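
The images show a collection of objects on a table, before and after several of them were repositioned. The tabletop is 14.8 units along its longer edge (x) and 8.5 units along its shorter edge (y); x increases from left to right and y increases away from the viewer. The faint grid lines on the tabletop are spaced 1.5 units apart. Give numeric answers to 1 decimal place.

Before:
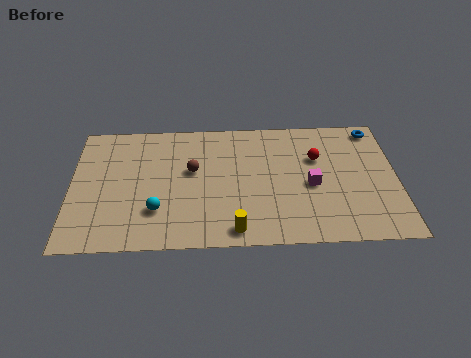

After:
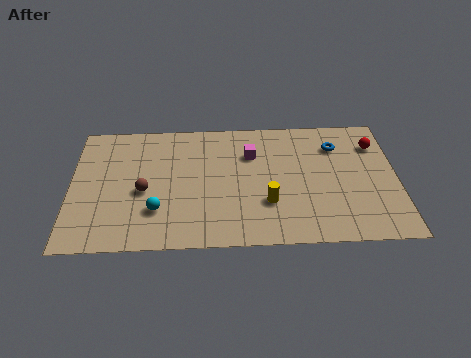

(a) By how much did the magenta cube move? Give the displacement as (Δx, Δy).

(-2.7, 2.2)

From the two frames, the magenta cube sits at roughly (10.9, 3.8) before and (8.2, 6.0) after.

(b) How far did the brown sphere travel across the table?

2.6

From (5.5, 5.0) to (3.3, 3.7), the brown sphere covered √(2.2² + 1.3²) ≈ 2.6 units.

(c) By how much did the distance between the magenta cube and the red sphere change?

+3.9

Before: roughly 1.8 units apart; after: 5.7. That's 3.9 units further apart.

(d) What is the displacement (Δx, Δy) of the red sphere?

(2.7, 0.8)

From the two frames, the red sphere sits at roughly (11.2, 5.6) before and (13.9, 6.4) after.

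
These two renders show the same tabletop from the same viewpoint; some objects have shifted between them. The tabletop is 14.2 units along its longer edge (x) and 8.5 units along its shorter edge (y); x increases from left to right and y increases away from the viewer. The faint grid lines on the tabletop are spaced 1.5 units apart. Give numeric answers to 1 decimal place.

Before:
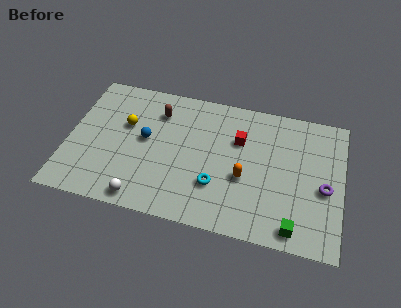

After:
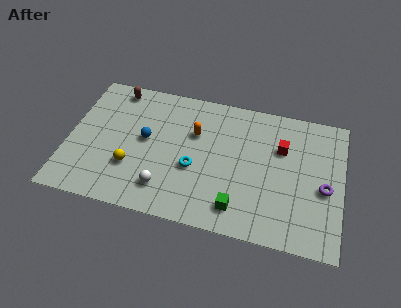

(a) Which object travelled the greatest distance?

the orange capsule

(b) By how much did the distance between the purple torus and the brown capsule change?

+2.5

Before: roughly 9.2 units apart; after: 11.7. That's 2.5 units further apart.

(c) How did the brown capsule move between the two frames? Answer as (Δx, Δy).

(-2.3, 1.0)

The brown capsule started near (4.5, 6.5) and ended near (2.2, 7.5).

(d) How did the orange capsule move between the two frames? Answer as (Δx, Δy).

(-2.7, 2.2)

From the two frames, the orange capsule sits at roughly (9.2, 3.4) before and (6.5, 5.6) after.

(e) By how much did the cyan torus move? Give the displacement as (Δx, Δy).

(-1.2, 0.8)

The cyan torus was at about (7.8, 2.6) and moved to about (6.6, 3.4).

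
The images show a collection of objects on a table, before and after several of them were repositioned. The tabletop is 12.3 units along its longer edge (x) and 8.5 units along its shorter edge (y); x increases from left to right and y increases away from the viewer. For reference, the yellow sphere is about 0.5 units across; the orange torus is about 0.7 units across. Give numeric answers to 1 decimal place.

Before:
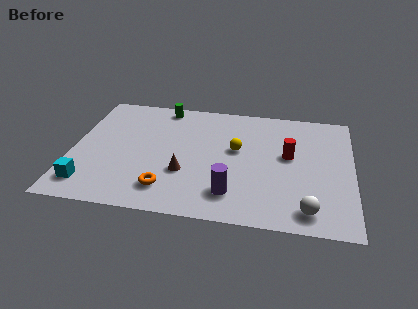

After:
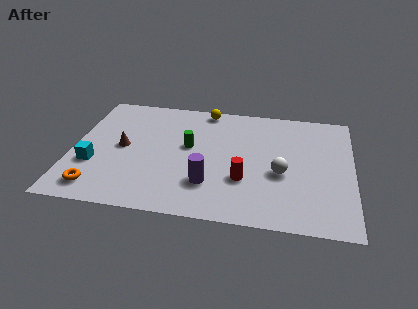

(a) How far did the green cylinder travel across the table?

3.1

The green cylinder moved from about (3.8, 7.6) to (5.1, 4.8), a distance of √(1.3² + 2.8²) ≈ 3.1.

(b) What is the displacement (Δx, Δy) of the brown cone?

(-2.8, 1.4)

The brown cone was at about (5.0, 2.9) and moved to about (2.2, 4.3).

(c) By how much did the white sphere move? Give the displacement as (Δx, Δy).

(-1.2, 2.3)

The white sphere started near (10.4, 1.2) and ended near (9.2, 3.5).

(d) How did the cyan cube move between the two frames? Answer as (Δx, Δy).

(0.1, 1.4)

From the two frames, the cyan cube sits at roughly (0.9, 1.5) before and (1.0, 2.9) after.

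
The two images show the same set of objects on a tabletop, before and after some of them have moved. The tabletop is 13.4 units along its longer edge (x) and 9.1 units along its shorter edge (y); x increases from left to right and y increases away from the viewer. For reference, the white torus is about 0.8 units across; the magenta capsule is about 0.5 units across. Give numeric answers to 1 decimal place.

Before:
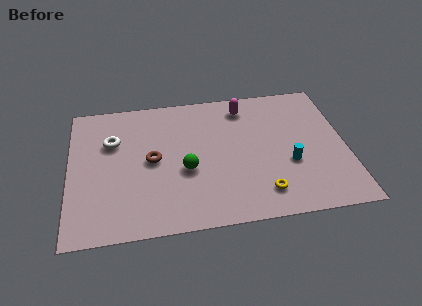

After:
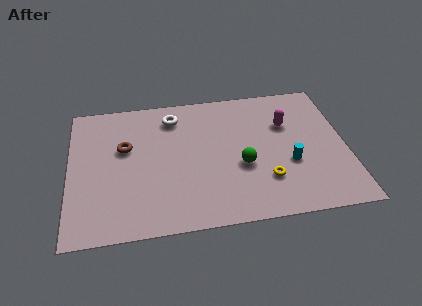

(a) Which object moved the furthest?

the white torus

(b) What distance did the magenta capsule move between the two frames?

2.5

The magenta capsule moved from about (8.6, 7.6) to (10.6, 6.1), a distance of √(2.0² + 1.5²) ≈ 2.5.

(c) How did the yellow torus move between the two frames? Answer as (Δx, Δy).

(0.2, 0.8)

The yellow torus was at about (9.2, 1.7) and moved to about (9.4, 2.5).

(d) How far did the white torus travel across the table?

3.3

From (2.1, 6.1) to (5.1, 7.4), the white torus covered √(3.0² + 1.3²) ≈ 3.3 units.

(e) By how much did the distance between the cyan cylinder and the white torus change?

-2.1

They were about 8.9 units apart before and 6.8 after — 2.1 units closer together.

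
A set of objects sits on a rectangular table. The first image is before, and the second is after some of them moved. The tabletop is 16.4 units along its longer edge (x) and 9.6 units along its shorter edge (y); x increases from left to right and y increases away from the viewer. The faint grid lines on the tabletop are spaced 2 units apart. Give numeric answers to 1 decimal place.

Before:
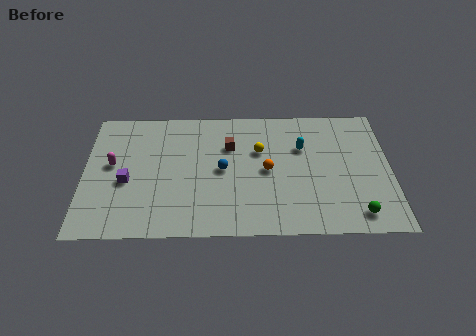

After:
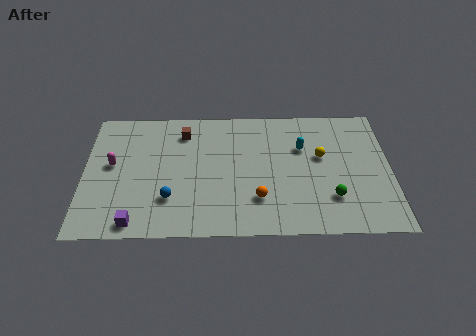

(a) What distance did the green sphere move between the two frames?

1.8

The green sphere moved from about (14.5, 1.4) to (13.2, 2.6), a distance of √(1.3² + 1.2²) ≈ 1.8.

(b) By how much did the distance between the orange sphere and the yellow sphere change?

+3.0

The distance was about 1.6 in the first image and 4.6 in the second, so they moved 3.0 units further apart.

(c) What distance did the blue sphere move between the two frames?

3.5

The blue sphere was near (7.4, 4.8) before and (4.6, 2.7) after, so it travelled √(2.8² + 2.1²) ≈ 3.5 units.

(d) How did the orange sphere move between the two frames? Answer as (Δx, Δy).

(-0.5, -2.1)

The orange sphere was at about (9.8, 4.7) and moved to about (9.3, 2.6).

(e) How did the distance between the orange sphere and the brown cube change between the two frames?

+3.7

The distance was about 2.8 in the first image and 6.5 in the second, so they moved 3.7 units further apart.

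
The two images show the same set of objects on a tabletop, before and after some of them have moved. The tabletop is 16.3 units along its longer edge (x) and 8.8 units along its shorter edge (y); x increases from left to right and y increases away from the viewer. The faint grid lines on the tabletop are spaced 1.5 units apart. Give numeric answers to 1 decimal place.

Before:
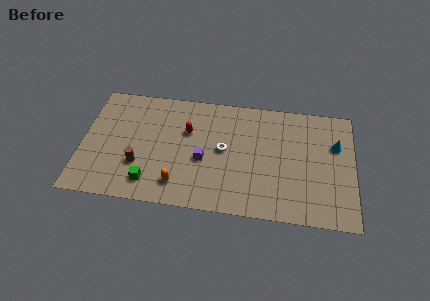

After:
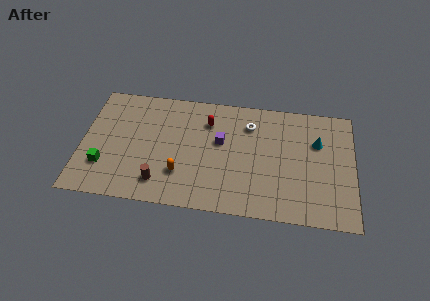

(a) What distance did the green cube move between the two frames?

2.9

The green cube moved from about (4.2, 1.6) to (1.4, 2.5), a distance of √(2.8² + 0.9²) ≈ 2.9.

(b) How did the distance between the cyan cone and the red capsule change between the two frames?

-2.3

They were about 8.9 units apart before and 6.6 after — 2.3 units closer together.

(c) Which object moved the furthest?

the green cube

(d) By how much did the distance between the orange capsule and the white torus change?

+1.9

Before: roughly 3.9 units apart; after: 5.8. That's 1.9 units further apart.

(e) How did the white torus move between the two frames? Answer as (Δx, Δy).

(1.5, 2.1)

The white torus was at about (8.5, 4.6) and moved to about (10.0, 6.7).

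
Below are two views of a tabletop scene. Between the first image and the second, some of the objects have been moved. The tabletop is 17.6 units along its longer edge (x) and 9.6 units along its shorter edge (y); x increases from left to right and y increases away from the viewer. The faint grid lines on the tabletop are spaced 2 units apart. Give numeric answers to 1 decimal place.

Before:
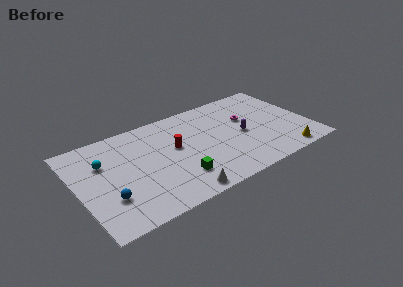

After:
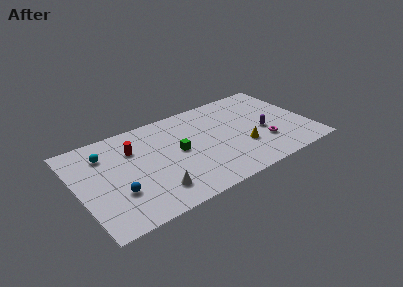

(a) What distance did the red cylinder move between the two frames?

3.3

The red cylinder was near (7.4, 5.5) before and (4.4, 6.8) after, so it travelled √(3.0² + 1.3²) ≈ 3.3 units.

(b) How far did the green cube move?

2.6

The green cube was near (7.2, 2.4) before and (7.6, 5.0) after, so it travelled √(0.4² + 2.6²) ≈ 2.6 units.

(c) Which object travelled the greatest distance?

the yellow cone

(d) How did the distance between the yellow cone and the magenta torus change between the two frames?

-3.8

They were about 5.4 units apart before and 1.6 after — 3.8 units closer together.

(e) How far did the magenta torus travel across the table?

3.2

The magenta torus was near (13.1, 6.0) before and (13.9, 2.9) after, so it travelled √(0.8² + 3.1²) ≈ 3.2 units.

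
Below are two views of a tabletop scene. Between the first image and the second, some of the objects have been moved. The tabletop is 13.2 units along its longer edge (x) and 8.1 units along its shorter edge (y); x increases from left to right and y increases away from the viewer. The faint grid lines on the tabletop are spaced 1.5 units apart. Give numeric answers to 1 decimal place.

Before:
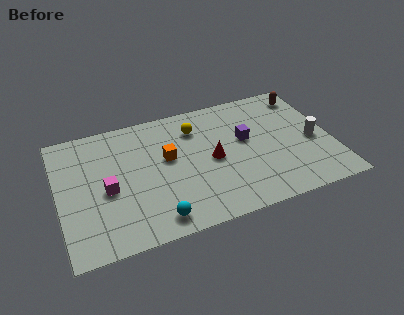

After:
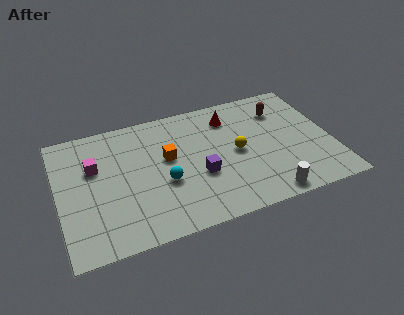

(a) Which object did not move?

the orange cube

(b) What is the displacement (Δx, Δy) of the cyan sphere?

(0.6, 2.1)

The cyan sphere was at about (4.4, 1.1) and moved to about (5.0, 3.2).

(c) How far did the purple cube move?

2.9

The purple cube was near (9.1, 4.7) before and (6.7, 3.1) after, so it travelled √(2.4² + 1.6²) ≈ 2.9 units.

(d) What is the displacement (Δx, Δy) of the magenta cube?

(-0.5, 1.6)

The magenta cube was at about (2.3, 3.6) and moved to about (1.8, 5.2).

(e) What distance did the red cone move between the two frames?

2.7

From (7.4, 3.9) to (8.5, 6.4), the red cone covered √(1.1² + 2.5²) ≈ 2.7 units.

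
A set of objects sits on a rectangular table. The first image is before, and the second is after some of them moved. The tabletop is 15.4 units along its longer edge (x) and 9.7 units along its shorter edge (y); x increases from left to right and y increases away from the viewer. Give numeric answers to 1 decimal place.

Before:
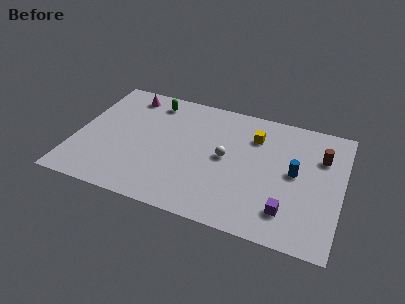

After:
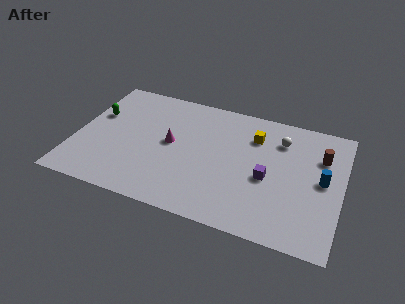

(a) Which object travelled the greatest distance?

the magenta cone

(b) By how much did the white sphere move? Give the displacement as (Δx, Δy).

(3.0, 2.4)

From the two frames, the white sphere sits at roughly (8.7, 5.0) before and (11.7, 7.4) after.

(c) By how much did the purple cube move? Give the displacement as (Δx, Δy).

(-1.3, 2.1)

The purple cube started near (12.5, 2.1) and ended near (11.2, 4.2).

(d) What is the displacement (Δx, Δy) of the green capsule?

(-3.1, -2.1)

The green capsule started near (4.1, 8.2) and ended near (1.0, 6.1).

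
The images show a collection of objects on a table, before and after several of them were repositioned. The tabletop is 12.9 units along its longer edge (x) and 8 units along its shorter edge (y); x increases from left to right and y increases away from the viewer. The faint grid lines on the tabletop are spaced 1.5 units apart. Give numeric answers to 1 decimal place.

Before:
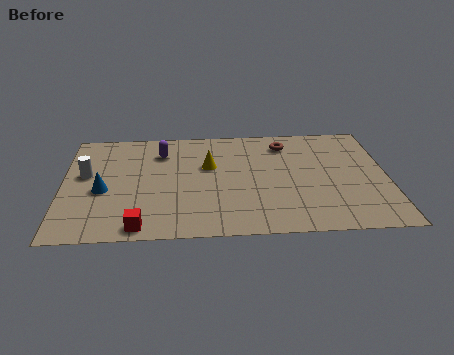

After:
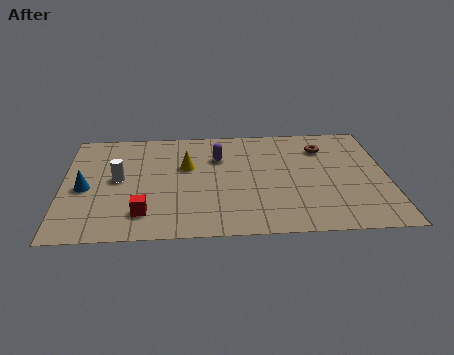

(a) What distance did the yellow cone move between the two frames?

0.9

The yellow cone moved from about (5.8, 5.0) to (4.9, 5.0), a distance of √(0.9² + 0.0²) ≈ 0.9.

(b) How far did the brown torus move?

1.6

The brown torus was near (8.9, 6.5) before and (10.4, 6.1) after, so it travelled √(1.5² + 0.4²) ≈ 1.6 units.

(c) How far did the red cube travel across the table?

0.9

The red cube moved from about (3.1, 0.8) to (3.2, 1.7), a distance of √(0.1² + 0.9²) ≈ 0.9.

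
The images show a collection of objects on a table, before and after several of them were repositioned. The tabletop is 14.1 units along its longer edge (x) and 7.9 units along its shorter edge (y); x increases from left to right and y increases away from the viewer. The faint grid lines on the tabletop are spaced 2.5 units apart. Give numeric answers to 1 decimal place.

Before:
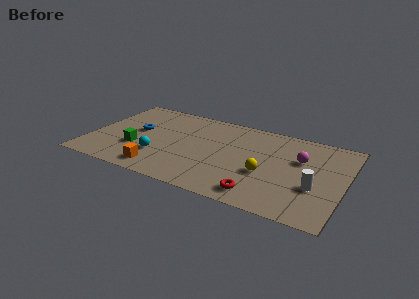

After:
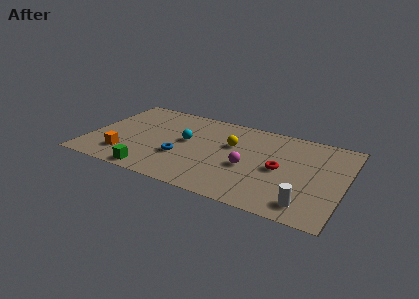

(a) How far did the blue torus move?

3.1

The blue torus moved from about (2.5, 4.4) to (5.2, 2.8), a distance of √(2.7² + 1.6²) ≈ 3.1.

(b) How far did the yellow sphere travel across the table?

2.8

The yellow sphere was near (9.9, 3.1) before and (7.8, 5.0) after, so it travelled √(2.1² + 1.9²) ≈ 2.8 units.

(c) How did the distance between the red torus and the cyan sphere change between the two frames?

-0.6

They were about 5.9 units apart before and 5.3 after — 0.6 units closer together.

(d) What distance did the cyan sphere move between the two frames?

2.4

From (4.0, 2.4) to (5.3, 4.4), the cyan sphere covered √(1.3² + 2.0²) ≈ 2.4 units.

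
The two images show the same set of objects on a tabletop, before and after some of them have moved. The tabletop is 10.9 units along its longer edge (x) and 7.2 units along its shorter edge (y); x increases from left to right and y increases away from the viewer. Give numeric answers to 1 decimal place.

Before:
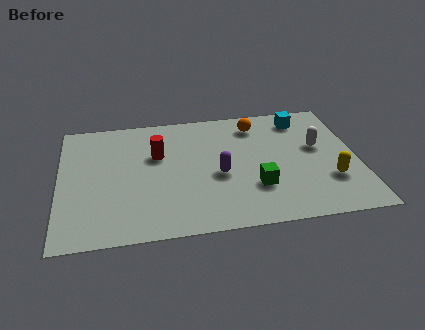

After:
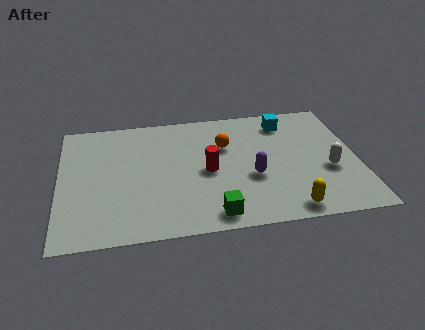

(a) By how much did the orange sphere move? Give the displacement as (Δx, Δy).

(-1.2, -1.1)

The orange sphere started near (7.3, 5.9) and ended near (6.1, 4.8).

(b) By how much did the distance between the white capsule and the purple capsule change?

-1.1

Before: roughly 3.9 units apart; after: 2.8. That's 1.1 units closer together.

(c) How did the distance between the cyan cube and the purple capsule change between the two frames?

-0.9

They were about 4.3 units apart before and 3.4 after — 0.9 units closer together.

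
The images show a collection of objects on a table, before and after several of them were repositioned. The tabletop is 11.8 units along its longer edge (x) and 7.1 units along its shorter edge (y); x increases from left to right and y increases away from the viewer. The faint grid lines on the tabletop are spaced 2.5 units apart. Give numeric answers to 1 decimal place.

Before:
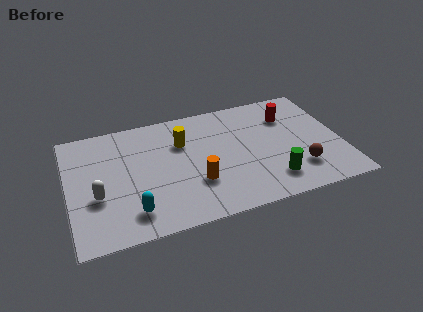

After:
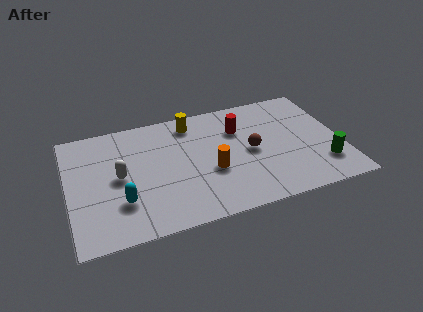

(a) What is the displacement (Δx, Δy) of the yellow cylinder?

(0.5, 1.1)

The yellow cylinder was at about (5.0, 4.9) and moved to about (5.5, 6.0).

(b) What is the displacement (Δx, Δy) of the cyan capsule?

(-0.4, 0.7)

The cyan capsule was at about (2.6, 1.4) and moved to about (2.2, 2.1).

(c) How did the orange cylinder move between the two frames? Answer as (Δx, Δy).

(0.7, 0.5)

From the two frames, the orange cylinder sits at roughly (5.4, 2.3) before and (6.1, 2.8) after.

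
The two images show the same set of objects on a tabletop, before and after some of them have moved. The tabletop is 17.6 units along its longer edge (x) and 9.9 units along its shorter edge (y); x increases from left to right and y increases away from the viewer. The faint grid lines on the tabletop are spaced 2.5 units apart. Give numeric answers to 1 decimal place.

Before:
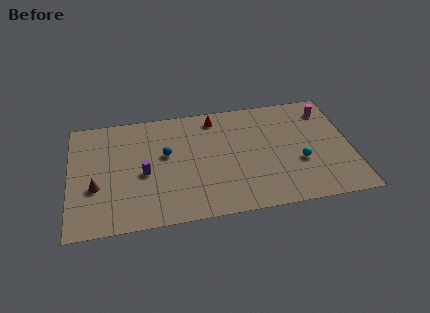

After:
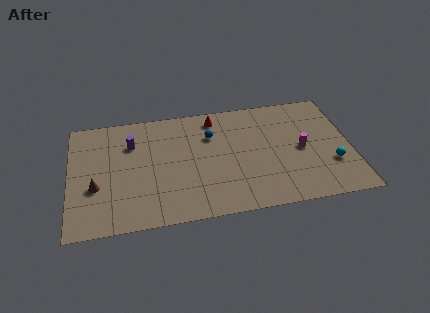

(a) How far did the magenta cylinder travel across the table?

3.7

From (16.3, 8.0) to (14.5, 4.8), the magenta cylinder covered √(1.8² + 3.2²) ≈ 3.7 units.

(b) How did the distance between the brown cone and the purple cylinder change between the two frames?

+1.0

Before: roughly 3.1 units apart; after: 4.1. That's 1.0 units further apart.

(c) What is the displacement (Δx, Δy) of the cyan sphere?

(2.0, -0.5)

The cyan sphere was at about (14.3, 3.7) and moved to about (16.3, 3.2).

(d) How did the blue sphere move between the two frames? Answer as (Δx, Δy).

(2.9, 1.2)

The blue sphere was at about (6.0, 5.8) and moved to about (8.9, 7.0).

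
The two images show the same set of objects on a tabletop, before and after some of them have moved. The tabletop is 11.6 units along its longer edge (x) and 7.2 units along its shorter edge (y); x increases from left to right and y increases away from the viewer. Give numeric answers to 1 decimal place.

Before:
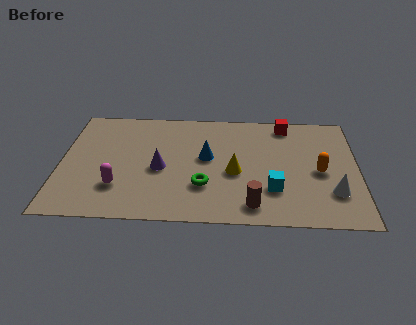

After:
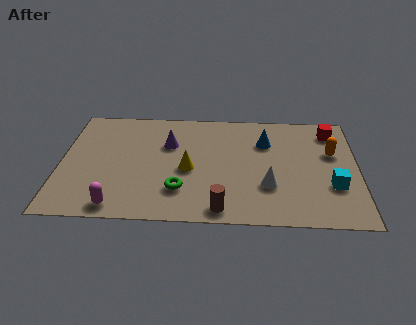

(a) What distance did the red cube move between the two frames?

1.8

The red cube was near (8.8, 6.3) before and (10.6, 5.9) after, so it travelled √(1.8² + 0.4²) ≈ 1.8 units.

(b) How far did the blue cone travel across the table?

2.5

From (5.7, 4.0) to (8.0, 5.1), the blue cone covered √(2.3² + 1.1²) ≈ 2.5 units.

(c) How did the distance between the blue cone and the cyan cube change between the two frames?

+0.5

Before: roughly 3.2 units apart; after: 3.7. That's 0.5 units further apart.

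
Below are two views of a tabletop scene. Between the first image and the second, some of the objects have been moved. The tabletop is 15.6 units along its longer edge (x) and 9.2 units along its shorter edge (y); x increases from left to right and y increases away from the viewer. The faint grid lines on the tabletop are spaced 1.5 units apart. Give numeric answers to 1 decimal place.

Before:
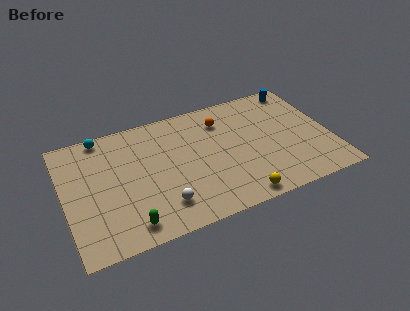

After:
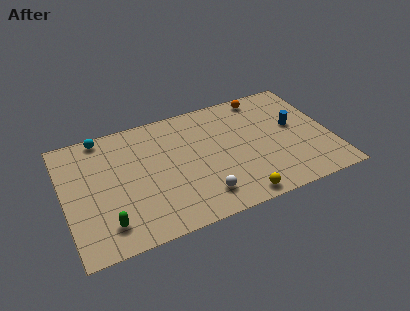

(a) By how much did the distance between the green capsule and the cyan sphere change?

-0.6

The distance was about 7.2 in the first image and 6.6 in the second, so they moved 0.6 units closer together.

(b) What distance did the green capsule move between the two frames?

1.3

The green capsule was near (3.4, 1.3) before and (2.2, 1.8) after, so it travelled √(1.2² + 0.5²) ≈ 1.3 units.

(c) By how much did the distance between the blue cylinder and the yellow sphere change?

-2.8

They were about 8.6 units apart before and 5.8 after — 2.8 units closer together.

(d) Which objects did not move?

the cyan sphere and the yellow sphere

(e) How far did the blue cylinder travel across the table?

3.1

The blue cylinder was near (14.3, 8.2) before and (13.6, 5.2) after, so it travelled √(0.7² + 3.0²) ≈ 3.1 units.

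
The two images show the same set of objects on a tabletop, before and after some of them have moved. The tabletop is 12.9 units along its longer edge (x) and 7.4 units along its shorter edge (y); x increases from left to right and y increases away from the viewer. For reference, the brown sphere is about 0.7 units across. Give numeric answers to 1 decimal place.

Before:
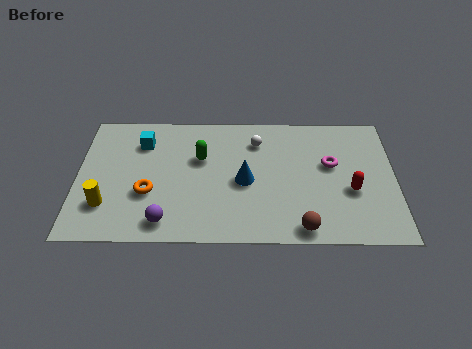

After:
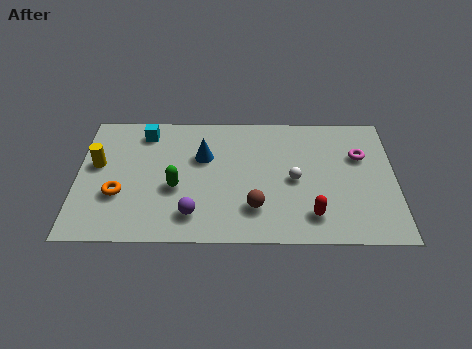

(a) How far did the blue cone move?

2.2

The blue cone was near (6.8, 3.4) before and (5.1, 4.8) after, so it travelled √(1.7² + 1.4²) ≈ 2.2 units.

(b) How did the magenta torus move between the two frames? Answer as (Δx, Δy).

(1.2, 0.5)

The magenta torus was at about (10.3, 4.4) and moved to about (11.5, 4.9).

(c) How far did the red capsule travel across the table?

2.1

The red capsule moved from about (11.1, 2.9) to (9.5, 1.5), a distance of √(1.6² + 1.4²) ≈ 2.1.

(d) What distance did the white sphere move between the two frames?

2.7

The white sphere moved from about (7.3, 5.7) to (8.8, 3.5), a distance of √(1.5² + 2.2²) ≈ 2.7.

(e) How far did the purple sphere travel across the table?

1.2

The purple sphere moved from about (3.6, 1.1) to (4.7, 1.5), a distance of √(1.1² + 0.4²) ≈ 1.2.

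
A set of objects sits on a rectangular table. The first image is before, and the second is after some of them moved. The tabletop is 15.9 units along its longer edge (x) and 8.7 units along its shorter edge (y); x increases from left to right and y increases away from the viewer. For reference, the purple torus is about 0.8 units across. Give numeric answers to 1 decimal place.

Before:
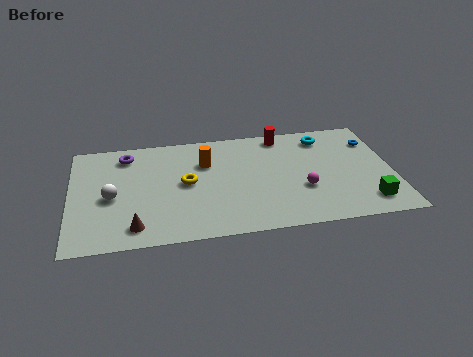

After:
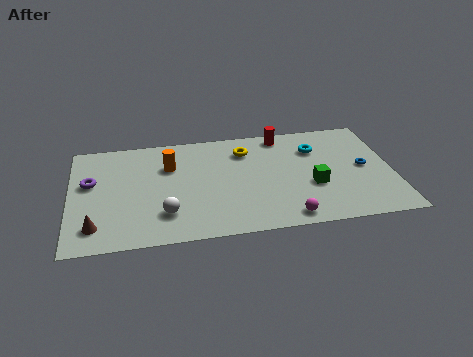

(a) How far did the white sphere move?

3.1

The white sphere was near (2.0, 3.9) before and (4.6, 2.2) after, so it travelled √(2.6² + 1.7²) ≈ 3.1 units.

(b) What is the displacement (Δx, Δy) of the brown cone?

(-1.9, 0.3)

From the two frames, the brown cone sits at roughly (3.1, 1.4) before and (1.2, 1.7) after.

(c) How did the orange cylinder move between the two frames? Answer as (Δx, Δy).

(-1.8, 0.0)

The orange cylinder started near (6.7, 6.0) and ended near (4.9, 6.0).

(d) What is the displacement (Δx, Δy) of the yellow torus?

(3.0, 2.2)

From the two frames, the yellow torus sits at roughly (5.7, 4.5) before and (8.7, 6.7) after.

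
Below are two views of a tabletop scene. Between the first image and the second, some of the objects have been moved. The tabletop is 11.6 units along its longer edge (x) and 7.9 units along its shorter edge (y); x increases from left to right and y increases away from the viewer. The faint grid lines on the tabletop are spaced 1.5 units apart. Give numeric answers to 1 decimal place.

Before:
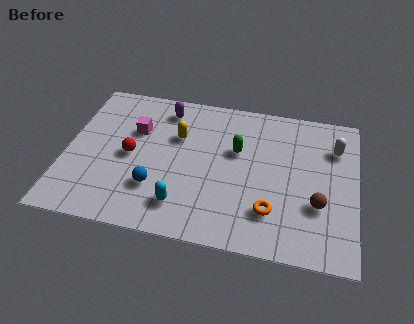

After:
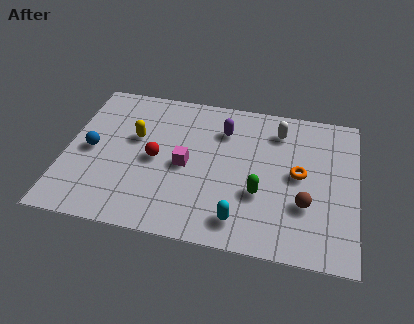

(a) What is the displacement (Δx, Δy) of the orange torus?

(1.0, 2.1)

The orange torus was at about (8.3, 2.0) and moved to about (9.3, 4.1).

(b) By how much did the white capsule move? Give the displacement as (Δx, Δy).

(-2.3, 0.5)

From the two frames, the white capsule sits at roughly (10.7, 5.8) before and (8.4, 6.3) after.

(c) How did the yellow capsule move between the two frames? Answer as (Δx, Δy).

(-1.7, -0.4)

The yellow capsule started near (4.4, 5.2) and ended near (2.7, 4.8).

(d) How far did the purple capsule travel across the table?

2.5

The purple capsule was near (3.8, 6.6) before and (6.2, 5.9) after, so it travelled √(2.4² + 0.7²) ≈ 2.5 units.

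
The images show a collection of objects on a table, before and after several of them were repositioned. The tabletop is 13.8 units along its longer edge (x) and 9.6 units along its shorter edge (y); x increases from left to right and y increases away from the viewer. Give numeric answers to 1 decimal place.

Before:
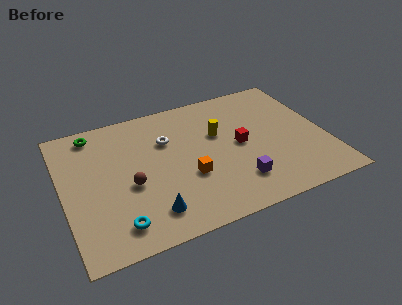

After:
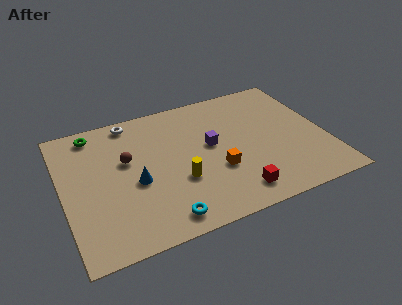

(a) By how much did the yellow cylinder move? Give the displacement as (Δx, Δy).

(-2.4, -2.6)

The yellow cylinder started near (8.3, 6.0) and ended near (5.9, 3.4).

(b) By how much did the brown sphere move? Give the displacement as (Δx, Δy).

(0.0, 1.8)

The brown sphere was at about (3.4, 4.0) and moved to about (3.4, 5.8).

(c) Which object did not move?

the green torus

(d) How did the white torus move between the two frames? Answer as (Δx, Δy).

(-1.7, 2.1)

The white torus started near (5.6, 6.5) and ended near (3.9, 8.6).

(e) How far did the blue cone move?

2.4

The blue cone was near (4.2, 1.8) before and (3.7, 4.1) after, so it travelled √(0.5² + 2.3²) ≈ 2.4 units.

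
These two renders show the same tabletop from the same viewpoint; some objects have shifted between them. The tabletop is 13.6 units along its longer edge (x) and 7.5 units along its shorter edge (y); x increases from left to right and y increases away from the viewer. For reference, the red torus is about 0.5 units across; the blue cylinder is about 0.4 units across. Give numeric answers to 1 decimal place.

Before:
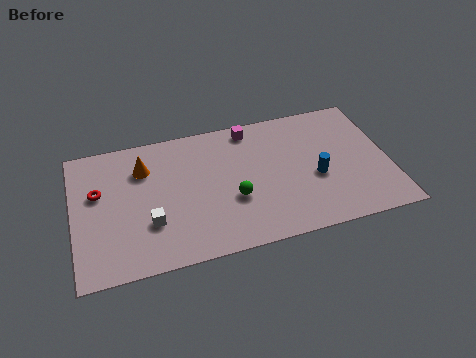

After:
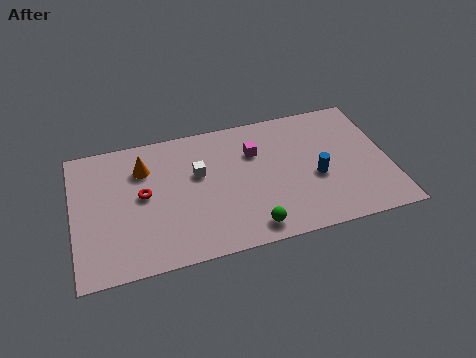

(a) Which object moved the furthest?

the white cube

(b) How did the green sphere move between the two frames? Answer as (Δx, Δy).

(0.6, -1.8)

The green sphere started near (6.8, 2.8) and ended near (7.4, 1.0).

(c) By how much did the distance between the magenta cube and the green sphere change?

+0.3

Before: roughly 3.9 units apart; after: 4.2. That's 0.3 units further apart.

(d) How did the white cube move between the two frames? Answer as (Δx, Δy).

(2.2, 2.2)

From the two frames, the white cube sits at roughly (3.2, 2.4) before and (5.4, 4.6) after.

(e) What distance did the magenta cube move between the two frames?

1.4

The magenta cube was near (7.8, 6.6) before and (7.9, 5.2) after, so it travelled √(0.1² + 1.4²) ≈ 1.4 units.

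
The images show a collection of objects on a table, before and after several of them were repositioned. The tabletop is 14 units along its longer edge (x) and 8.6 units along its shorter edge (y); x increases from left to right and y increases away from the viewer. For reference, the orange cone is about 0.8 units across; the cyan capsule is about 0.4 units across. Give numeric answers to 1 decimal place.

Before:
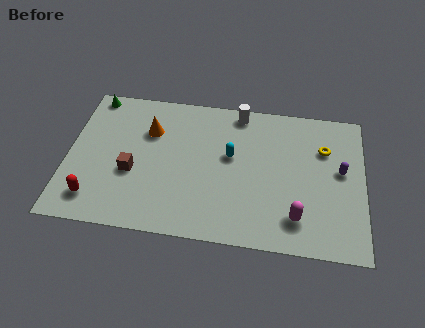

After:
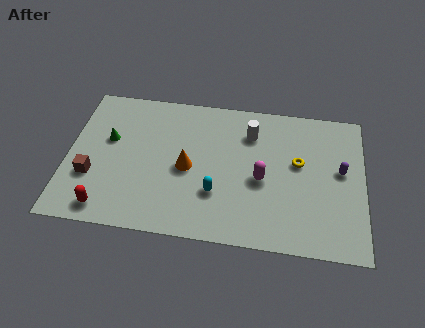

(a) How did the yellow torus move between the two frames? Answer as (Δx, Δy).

(-1.2, -1.0)

The yellow torus started near (12.1, 6.0) and ended near (10.9, 5.0).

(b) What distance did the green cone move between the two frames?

2.8

The green cone moved from about (1.0, 7.8) to (1.9, 5.2), a distance of √(0.9² + 2.6²) ≈ 2.8.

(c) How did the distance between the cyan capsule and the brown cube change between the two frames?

+1.0

Before: roughly 4.9 units apart; after: 5.9. That's 1.0 units further apart.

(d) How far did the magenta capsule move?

2.6

The magenta capsule moved from about (10.9, 1.8) to (9.2, 3.8), a distance of √(1.7² + 2.0²) ≈ 2.6.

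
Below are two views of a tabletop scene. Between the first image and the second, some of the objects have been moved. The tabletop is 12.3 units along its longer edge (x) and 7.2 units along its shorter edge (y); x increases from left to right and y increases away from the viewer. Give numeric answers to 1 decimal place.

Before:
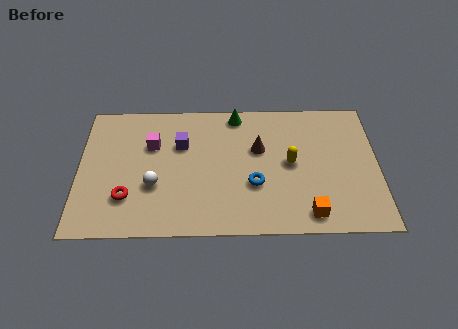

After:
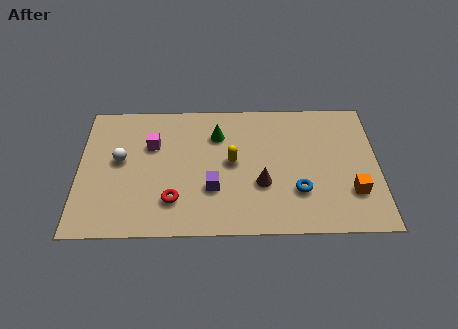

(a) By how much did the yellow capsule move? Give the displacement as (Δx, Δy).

(-2.4, 0.1)

The yellow capsule was at about (8.7, 3.7) and moved to about (6.3, 3.8).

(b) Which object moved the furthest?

the purple cube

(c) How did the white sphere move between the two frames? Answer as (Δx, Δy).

(-1.4, 1.4)

From the two frames, the white sphere sits at roughly (3.1, 2.6) before and (1.7, 4.0) after.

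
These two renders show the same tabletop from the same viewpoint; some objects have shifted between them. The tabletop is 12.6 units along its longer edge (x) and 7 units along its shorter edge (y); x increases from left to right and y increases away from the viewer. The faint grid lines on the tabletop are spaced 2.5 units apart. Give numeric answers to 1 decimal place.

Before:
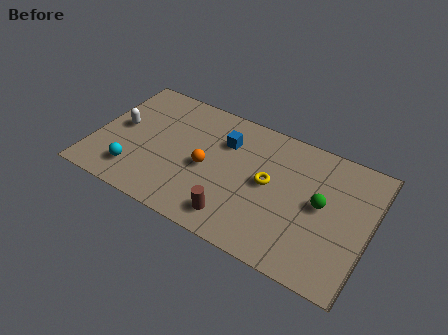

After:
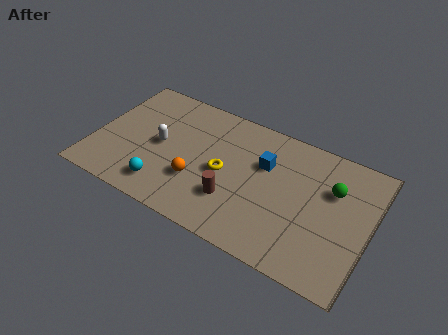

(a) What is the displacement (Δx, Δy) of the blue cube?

(1.9, -0.4)

The blue cube was at about (5.8, 5.0) and moved to about (7.7, 4.6).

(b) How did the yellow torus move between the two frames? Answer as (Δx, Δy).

(-2.0, -0.4)

The yellow torus started near (8.0, 3.7) and ended near (6.0, 3.3).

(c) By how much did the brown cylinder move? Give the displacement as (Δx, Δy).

(-0.2, 0.9)

The brown cylinder started near (6.8, 1.2) and ended near (6.6, 2.1).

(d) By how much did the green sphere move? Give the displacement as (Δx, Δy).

(0.4, 1.0)

The green sphere was at about (10.4, 3.7) and moved to about (10.8, 4.7).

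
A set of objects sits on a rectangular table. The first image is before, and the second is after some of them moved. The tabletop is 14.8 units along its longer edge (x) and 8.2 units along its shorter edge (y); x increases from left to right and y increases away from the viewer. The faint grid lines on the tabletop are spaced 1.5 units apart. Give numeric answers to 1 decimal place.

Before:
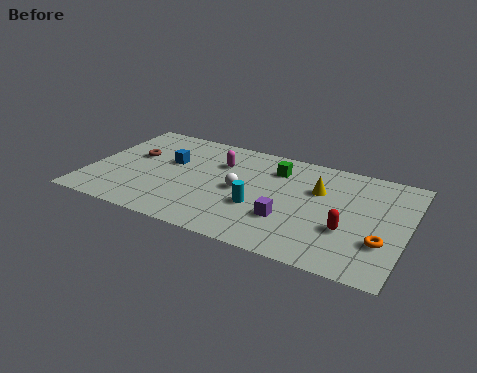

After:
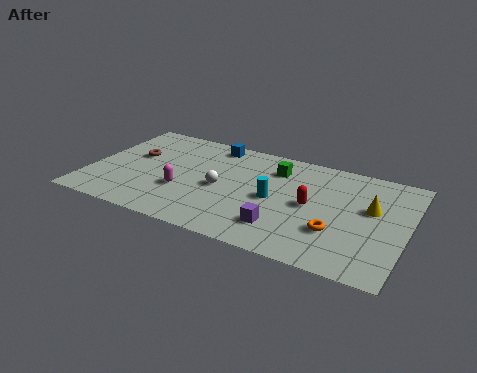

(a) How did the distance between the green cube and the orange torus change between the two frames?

-1.6

They were about 6.5 units apart before and 4.9 after — 1.6 units closer together.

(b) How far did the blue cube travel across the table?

2.8

From (3.6, 5.0) to (5.4, 7.2), the blue cube covered √(1.8² + 2.2²) ≈ 2.8 units.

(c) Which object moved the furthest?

the magenta capsule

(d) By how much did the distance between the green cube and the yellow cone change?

+2.5

Before: roughly 2.3 units apart; after: 4.8. That's 2.5 units further apart.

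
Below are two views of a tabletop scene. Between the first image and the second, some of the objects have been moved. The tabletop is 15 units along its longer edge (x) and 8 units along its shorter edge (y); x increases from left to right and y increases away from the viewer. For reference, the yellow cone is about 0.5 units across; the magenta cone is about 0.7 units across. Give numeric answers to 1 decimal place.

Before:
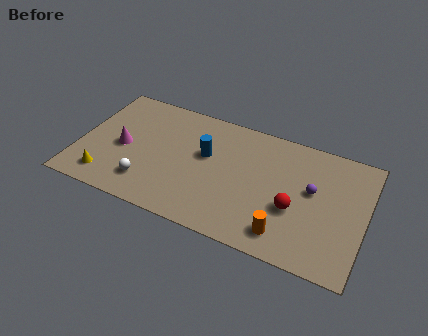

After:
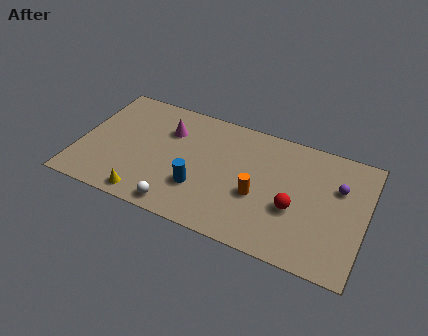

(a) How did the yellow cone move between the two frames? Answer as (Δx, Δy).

(2.2, -0.5)

The yellow cone was at about (1.7, 1.4) and moved to about (3.9, 0.9).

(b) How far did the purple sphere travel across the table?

1.5

The purple sphere was near (12.2, 4.6) before and (13.5, 5.3) after, so it travelled √(1.3² + 0.7²) ≈ 1.5 units.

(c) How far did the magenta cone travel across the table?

3.0

The magenta cone was near (2.3, 3.7) before and (4.5, 5.7) after, so it travelled √(2.2² + 2.0²) ≈ 3.0 units.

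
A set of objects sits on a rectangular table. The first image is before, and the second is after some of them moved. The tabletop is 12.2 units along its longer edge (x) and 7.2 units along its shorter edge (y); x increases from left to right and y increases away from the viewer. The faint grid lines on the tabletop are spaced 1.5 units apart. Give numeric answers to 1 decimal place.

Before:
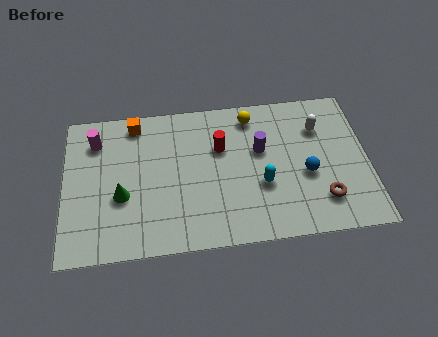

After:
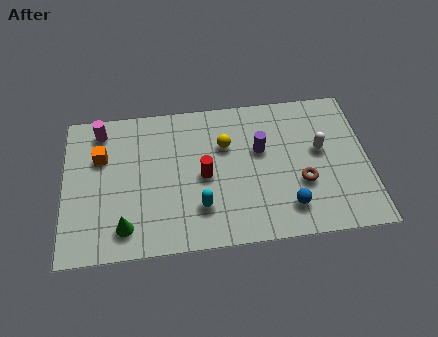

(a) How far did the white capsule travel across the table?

1.1

From (10.3, 5.2) to (10.3, 4.1), the white capsule covered √(0.0² + 1.1²) ≈ 1.1 units.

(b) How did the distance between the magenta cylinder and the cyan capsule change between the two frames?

-1.5

The distance was about 7.2 in the first image and 5.7 in the second, so they moved 1.5 units closer together.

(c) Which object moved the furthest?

the cyan capsule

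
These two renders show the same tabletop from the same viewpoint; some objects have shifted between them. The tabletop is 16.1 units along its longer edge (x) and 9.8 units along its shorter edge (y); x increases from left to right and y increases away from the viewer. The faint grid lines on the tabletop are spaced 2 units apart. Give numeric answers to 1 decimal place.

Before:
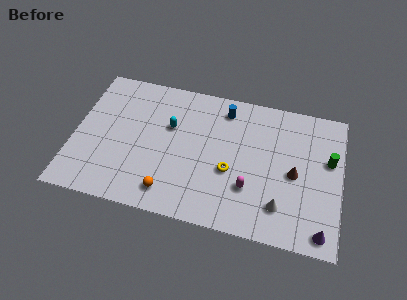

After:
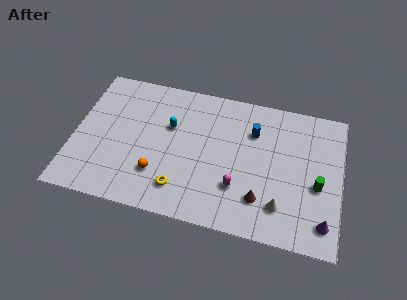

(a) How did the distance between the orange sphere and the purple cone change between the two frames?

+0.9

Before: roughly 9.1 units apart; after: 10.0. That's 0.9 units further apart.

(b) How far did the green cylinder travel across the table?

2.0

From (15.3, 6.0) to (14.7, 4.1), the green cylinder covered √(0.6² + 1.9²) ≈ 2.0 units.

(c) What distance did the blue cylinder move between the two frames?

2.2

From (8.9, 8.2) to (10.7, 7.0), the blue cylinder covered √(1.8² + 1.2²) ≈ 2.2 units.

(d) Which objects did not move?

the white cone and the cyan capsule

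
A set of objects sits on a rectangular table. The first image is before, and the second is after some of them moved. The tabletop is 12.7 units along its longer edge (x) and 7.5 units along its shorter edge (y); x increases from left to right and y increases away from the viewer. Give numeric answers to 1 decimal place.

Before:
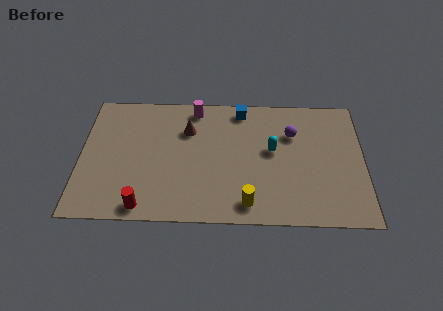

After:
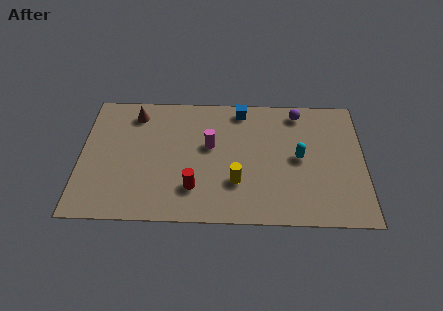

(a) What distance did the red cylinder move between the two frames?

2.5

From (2.9, 0.8) to (5.1, 1.9), the red cylinder covered √(2.2² + 1.1²) ≈ 2.5 units.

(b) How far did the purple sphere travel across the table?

1.3

From (9.5, 5.2) to (9.8, 6.5), the purple sphere covered √(0.3² + 1.3²) ≈ 1.3 units.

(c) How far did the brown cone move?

2.6

The brown cone moved from about (4.8, 5.3) to (2.4, 6.2), a distance of √(2.4² + 0.9²) ≈ 2.6.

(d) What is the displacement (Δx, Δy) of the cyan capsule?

(1.2, -0.4)

The cyan capsule started near (8.6, 4.2) and ended near (9.8, 3.8).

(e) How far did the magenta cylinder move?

2.3

The magenta cylinder moved from about (5.1, 6.6) to (5.8, 4.4), a distance of √(0.7² + 2.2²) ≈ 2.3.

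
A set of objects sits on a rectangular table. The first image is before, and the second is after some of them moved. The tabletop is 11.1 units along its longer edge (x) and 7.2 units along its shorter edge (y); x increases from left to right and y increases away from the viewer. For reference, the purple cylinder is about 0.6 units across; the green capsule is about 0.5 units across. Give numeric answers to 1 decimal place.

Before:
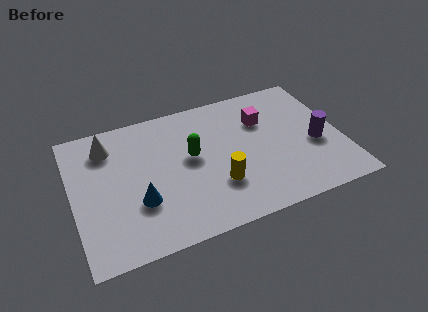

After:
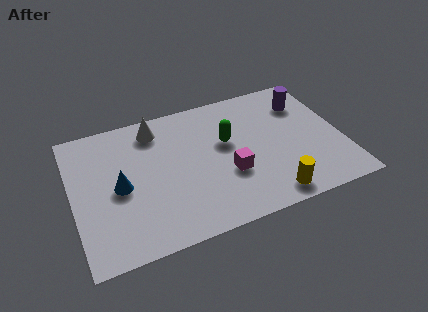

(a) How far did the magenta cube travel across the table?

2.9

From (8.0, 5.0) to (6.3, 2.6), the magenta cube covered √(1.7² + 2.4²) ≈ 2.9 units.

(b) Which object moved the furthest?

the magenta cube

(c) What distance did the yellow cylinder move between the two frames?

2.4

From (5.8, 2.2) to (7.8, 0.9), the yellow cylinder covered √(2.0² + 1.3²) ≈ 2.4 units.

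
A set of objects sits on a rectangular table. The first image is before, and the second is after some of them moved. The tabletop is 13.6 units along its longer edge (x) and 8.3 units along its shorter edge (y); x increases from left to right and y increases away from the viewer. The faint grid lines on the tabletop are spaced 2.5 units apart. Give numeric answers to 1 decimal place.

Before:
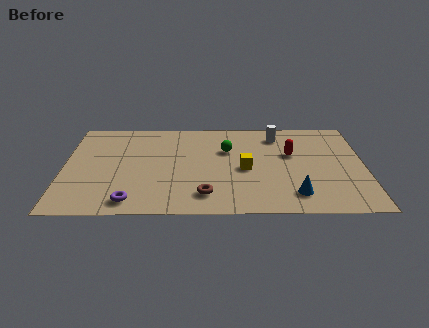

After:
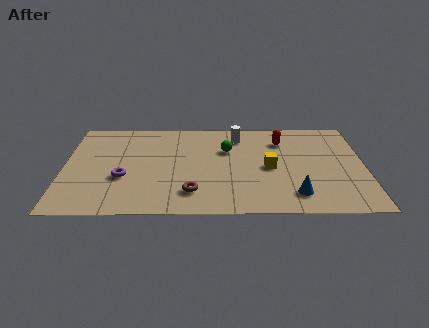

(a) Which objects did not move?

the green sphere and the blue cone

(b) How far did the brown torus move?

0.6

From (6.4, 1.6) to (5.8, 1.8), the brown torus covered √(0.6² + 0.2²) ≈ 0.6 units.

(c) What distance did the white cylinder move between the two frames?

1.8

The white cylinder moved from about (9.7, 6.8) to (7.9, 6.7), a distance of √(1.8² + 0.1²) ≈ 1.8.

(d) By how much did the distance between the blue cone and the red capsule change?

+1.2

They were about 3.5 units apart before and 4.7 after — 1.2 units further apart.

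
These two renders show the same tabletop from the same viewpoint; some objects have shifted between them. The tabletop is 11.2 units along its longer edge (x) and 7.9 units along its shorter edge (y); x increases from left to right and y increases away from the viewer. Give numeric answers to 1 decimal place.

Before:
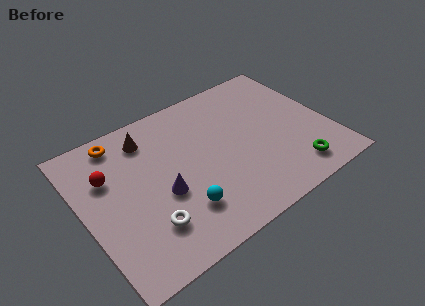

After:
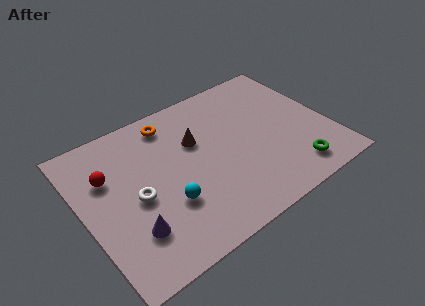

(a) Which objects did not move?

the red sphere and the green torus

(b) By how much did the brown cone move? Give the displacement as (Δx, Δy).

(2.0, -1.3)

The brown cone was at about (3.3, 6.4) and moved to about (5.3, 5.1).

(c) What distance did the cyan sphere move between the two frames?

0.8

From (4.0, 2.0) to (3.5, 2.6), the cyan sphere covered √(0.5² + 0.6²) ≈ 0.8 units.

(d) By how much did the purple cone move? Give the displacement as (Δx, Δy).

(-1.6, -1.1)

The purple cone was at about (3.4, 3.2) and moved to about (1.8, 2.1).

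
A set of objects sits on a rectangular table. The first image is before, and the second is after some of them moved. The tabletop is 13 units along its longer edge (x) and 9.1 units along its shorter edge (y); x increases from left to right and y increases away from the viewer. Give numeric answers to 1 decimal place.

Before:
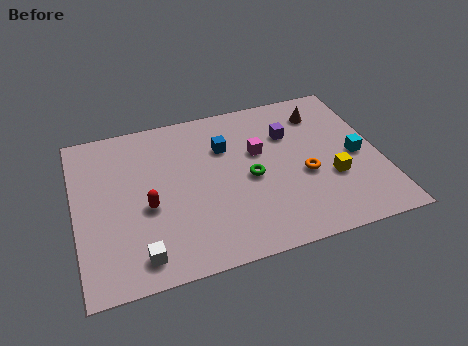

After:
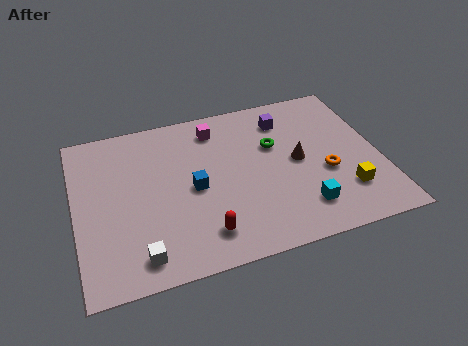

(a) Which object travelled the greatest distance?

the cyan cube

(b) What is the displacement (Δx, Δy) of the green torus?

(1.2, 1.6)

The green torus was at about (7.4, 4.2) and moved to about (8.6, 5.8).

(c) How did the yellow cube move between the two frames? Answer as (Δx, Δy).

(0.5, -0.9)

The yellow cube started near (10.8, 3.2) and ended near (11.3, 2.3).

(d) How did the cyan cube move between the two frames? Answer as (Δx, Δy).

(-2.6, -2.3)

The cyan cube started near (12.0, 4.2) and ended near (9.4, 1.9).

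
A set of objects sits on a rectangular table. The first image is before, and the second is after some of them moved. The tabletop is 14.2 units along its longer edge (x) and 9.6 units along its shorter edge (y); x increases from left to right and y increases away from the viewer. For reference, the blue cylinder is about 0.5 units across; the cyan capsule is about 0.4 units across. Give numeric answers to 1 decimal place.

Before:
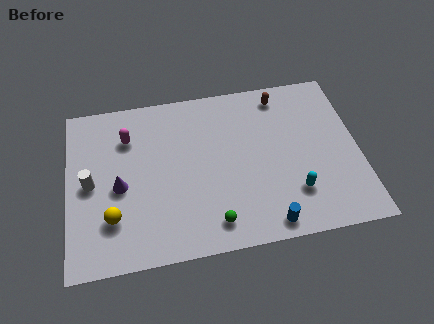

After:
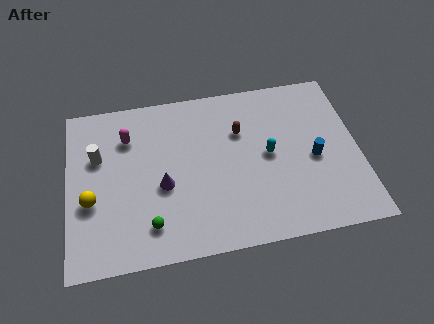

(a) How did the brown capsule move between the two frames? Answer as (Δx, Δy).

(-2.1, -1.8)

The brown capsule was at about (10.6, 8.3) and moved to about (8.5, 6.5).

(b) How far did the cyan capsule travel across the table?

2.6

From (10.9, 2.5) to (9.8, 4.9), the cyan capsule covered √(1.1² + 2.4²) ≈ 2.6 units.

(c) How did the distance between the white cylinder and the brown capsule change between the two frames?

-3.2

They were about 10.2 units apart before and 7.0 after — 3.2 units closer together.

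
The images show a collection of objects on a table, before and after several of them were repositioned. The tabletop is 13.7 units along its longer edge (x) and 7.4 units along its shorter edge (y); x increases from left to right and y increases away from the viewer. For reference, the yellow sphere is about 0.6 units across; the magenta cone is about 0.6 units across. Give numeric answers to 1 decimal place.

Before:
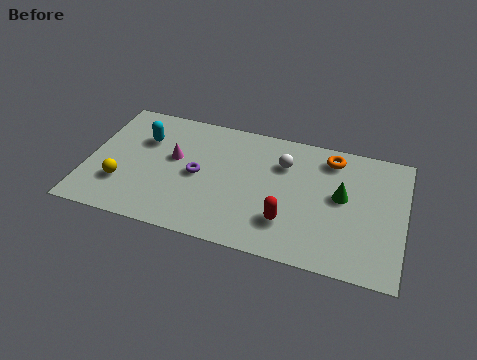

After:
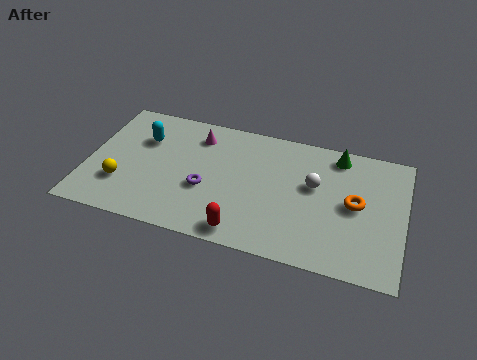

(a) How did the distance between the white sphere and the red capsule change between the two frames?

+1.2

The distance was about 3.3 in the first image and 4.5 in the second, so they moved 1.2 units further apart.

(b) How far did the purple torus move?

0.8

From (4.8, 3.6) to (5.2, 2.9), the purple torus covered √(0.4² + 0.7²) ≈ 0.8 units.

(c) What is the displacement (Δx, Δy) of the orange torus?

(1.2, -2.4)

The orange torus was at about (10.4, 6.2) and moved to about (11.6, 3.8).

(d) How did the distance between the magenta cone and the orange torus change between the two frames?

+0.3

Before: roughly 7.0 units apart; after: 7.3. That's 0.3 units further apart.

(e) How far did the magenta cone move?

1.8

The magenta cone was near (3.7, 4.3) before and (4.6, 5.9) after, so it travelled √(0.9² + 1.6²) ≈ 1.8 units.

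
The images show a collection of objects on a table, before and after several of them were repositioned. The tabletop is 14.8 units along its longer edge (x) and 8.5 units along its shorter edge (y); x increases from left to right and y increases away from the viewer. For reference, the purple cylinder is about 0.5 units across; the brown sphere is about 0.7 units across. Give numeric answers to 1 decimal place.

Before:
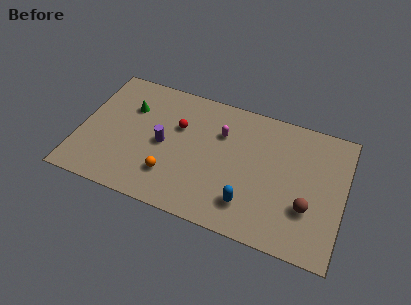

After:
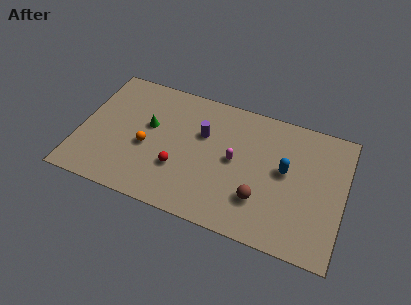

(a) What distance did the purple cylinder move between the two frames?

2.5

From (4.7, 4.1) to (6.8, 5.5), the purple cylinder covered √(2.1² + 1.4²) ≈ 2.5 units.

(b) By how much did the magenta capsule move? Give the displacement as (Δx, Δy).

(0.9, -1.5)

From the two frames, the magenta capsule sits at roughly (7.8, 5.9) before and (8.7, 4.4) after.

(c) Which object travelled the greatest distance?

the blue capsule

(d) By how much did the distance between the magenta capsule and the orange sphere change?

+0.5

Before: roughly 4.5 units apart; after: 5.0. That's 0.5 units further apart.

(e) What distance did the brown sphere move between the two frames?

2.6

The brown sphere moved from about (12.9, 2.8) to (10.3, 2.4), a distance of √(2.6² + 0.4²) ≈ 2.6.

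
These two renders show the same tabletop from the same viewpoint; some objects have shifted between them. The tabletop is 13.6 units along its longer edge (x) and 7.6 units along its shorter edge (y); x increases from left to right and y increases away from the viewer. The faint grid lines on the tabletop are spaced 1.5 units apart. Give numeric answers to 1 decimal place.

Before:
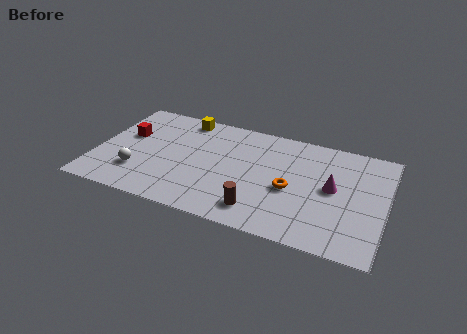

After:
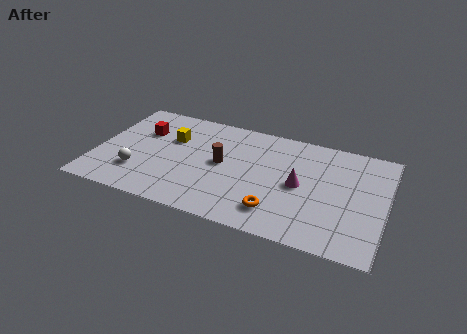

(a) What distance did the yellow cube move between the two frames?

1.7

The yellow cube moved from about (3.8, 6.7) to (3.4, 5.0), a distance of √(0.4² + 1.7²) ≈ 1.7.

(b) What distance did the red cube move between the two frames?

0.9

The red cube moved from about (1.3, 4.6) to (2.0, 5.1), a distance of √(0.7² + 0.5²) ≈ 0.9.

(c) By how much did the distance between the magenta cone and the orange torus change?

+0.3

They were about 2.0 units apart before and 2.3 after — 0.3 units further apart.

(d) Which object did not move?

the white sphere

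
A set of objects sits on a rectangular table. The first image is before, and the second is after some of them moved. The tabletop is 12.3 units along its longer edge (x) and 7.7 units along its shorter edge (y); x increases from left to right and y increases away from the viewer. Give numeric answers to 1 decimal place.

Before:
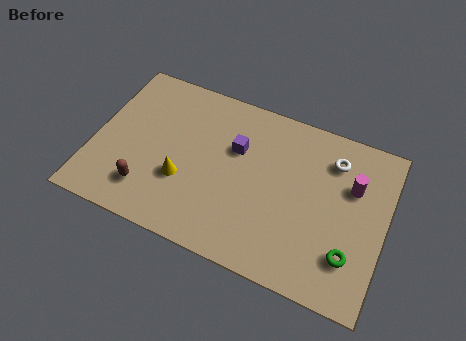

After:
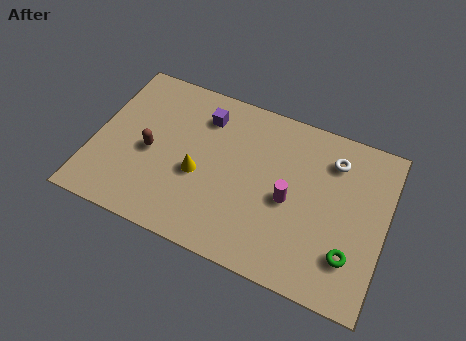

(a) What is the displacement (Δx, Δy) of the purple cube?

(-1.5, 1.0)

The purple cube was at about (5.9, 5.0) and moved to about (4.4, 6.0).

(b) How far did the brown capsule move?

1.8

The brown capsule moved from about (2.5, 1.7) to (2.4, 3.5), a distance of √(0.1² + 1.8²) ≈ 1.8.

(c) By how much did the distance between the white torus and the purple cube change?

+1.4

The distance was about 4.1 in the first image and 5.5 in the second, so they moved 1.4 units further apart.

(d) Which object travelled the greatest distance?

the magenta cylinder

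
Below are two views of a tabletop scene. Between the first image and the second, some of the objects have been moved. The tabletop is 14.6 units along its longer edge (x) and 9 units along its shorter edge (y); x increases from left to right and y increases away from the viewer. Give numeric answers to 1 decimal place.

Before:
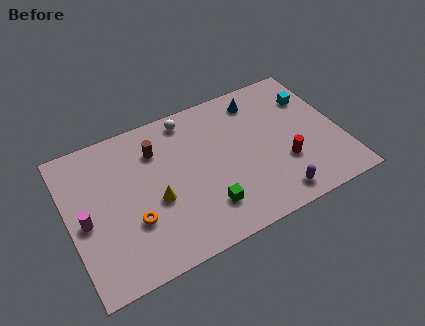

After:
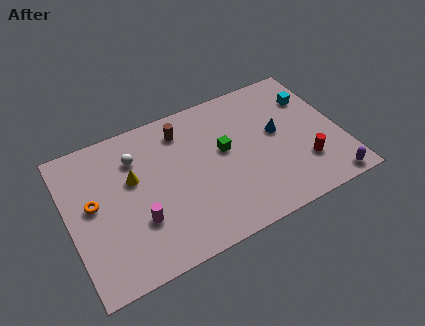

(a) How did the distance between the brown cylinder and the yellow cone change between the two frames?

+0.4

They were about 3.0 units apart before and 3.4 after — 0.4 units further apart.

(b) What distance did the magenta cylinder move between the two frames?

3.0

From (0.8, 4.1) to (3.5, 2.9), the magenta cylinder covered √(2.7² + 1.2²) ≈ 3.0 units.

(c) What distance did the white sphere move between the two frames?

3.2

From (6.8, 7.9) to (3.8, 6.7), the white sphere covered √(3.0² + 1.2²) ≈ 3.2 units.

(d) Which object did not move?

the cyan cube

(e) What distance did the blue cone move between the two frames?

2.6

The blue cone moved from about (10.6, 7.5) to (11.3, 5.0), a distance of √(0.7² + 2.5²) ≈ 2.6.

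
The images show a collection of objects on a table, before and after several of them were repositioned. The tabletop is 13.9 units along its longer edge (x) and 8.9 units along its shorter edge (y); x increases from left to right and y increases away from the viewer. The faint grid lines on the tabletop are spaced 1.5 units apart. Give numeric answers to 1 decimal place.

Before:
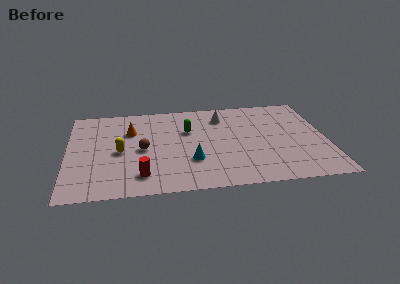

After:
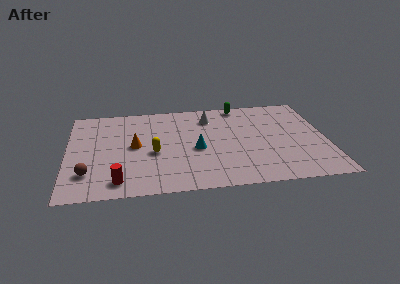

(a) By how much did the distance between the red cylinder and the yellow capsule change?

+0.5

The distance was about 2.6 in the first image and 3.1 in the second, so they moved 0.5 units further apart.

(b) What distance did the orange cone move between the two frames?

1.5

From (3.4, 6.1) to (3.6, 4.6), the orange cone covered √(0.2² + 1.5²) ≈ 1.5 units.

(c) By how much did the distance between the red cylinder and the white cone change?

+0.6

The distance was about 7.0 in the first image and 7.6 in the second, so they moved 0.6 units further apart.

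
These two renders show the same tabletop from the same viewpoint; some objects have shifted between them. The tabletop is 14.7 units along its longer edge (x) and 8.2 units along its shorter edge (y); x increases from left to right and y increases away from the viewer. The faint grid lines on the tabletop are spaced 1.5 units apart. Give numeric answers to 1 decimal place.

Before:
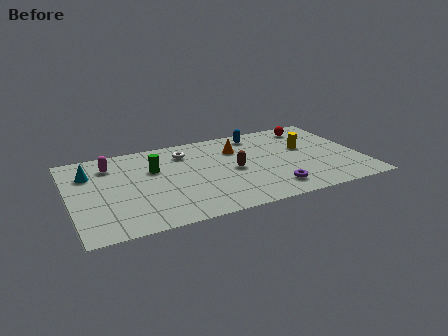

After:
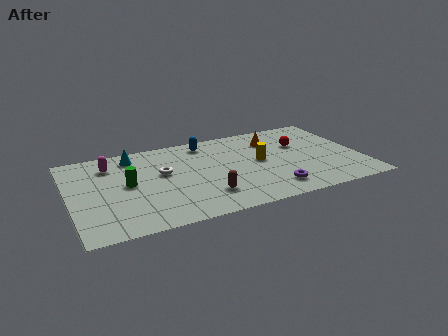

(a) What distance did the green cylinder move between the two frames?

1.7

The green cylinder was near (4.3, 5.3) before and (2.9, 4.3) after, so it travelled √(1.4² + 1.0²) ≈ 1.7 units.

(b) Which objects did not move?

the purple torus and the magenta capsule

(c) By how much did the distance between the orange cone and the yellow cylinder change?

-1.4

They were about 3.5 units apart before and 2.1 after — 1.4 units closer together.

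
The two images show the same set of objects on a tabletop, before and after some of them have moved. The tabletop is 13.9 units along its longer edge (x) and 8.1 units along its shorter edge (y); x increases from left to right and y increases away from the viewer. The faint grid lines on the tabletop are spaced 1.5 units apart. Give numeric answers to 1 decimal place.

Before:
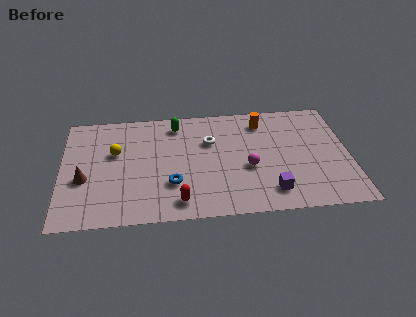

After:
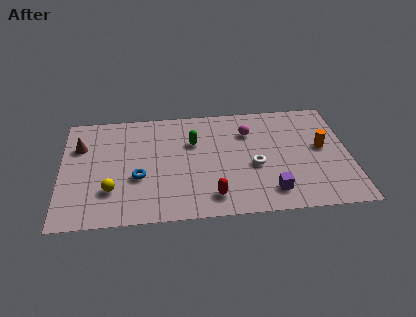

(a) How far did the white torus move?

2.9

The white torus moved from about (7.2, 5.4) to (9.3, 3.4), a distance of √(2.1² + 2.0²) ≈ 2.9.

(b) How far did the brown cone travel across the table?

2.4

The brown cone was near (1.1, 3.2) before and (0.9, 5.6) after, so it travelled √(0.2² + 2.4²) ≈ 2.4 units.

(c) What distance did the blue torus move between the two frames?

1.7

From (5.3, 2.5) to (3.7, 3.1), the blue torus covered √(1.6² + 0.6²) ≈ 1.7 units.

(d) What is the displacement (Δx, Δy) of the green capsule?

(0.8, -1.4)

The green capsule was at about (5.6, 6.8) and moved to about (6.4, 5.4).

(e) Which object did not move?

the purple cube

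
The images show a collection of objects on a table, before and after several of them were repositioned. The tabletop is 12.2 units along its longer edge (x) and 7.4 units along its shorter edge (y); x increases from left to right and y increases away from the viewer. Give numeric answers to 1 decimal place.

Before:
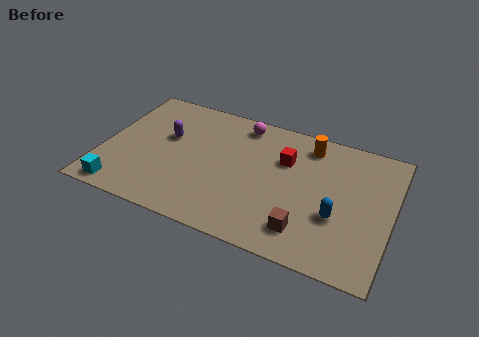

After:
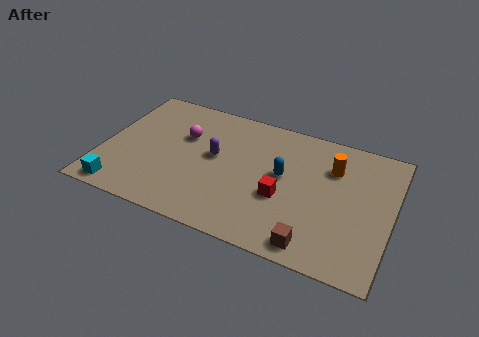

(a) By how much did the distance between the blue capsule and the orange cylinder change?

-1.5

Before: roughly 3.8 units apart; after: 2.3. That's 1.5 units closer together.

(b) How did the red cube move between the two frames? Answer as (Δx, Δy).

(0.1, -2.1)

The red cube was at about (7.6, 5.0) and moved to about (7.7, 2.9).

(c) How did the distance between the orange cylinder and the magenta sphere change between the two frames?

+3.4

The distance was about 2.9 in the first image and 6.3 in the second, so they moved 3.4 units further apart.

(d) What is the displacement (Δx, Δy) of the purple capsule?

(2.1, -0.4)

The purple capsule was at about (2.6, 4.5) and moved to about (4.7, 4.1).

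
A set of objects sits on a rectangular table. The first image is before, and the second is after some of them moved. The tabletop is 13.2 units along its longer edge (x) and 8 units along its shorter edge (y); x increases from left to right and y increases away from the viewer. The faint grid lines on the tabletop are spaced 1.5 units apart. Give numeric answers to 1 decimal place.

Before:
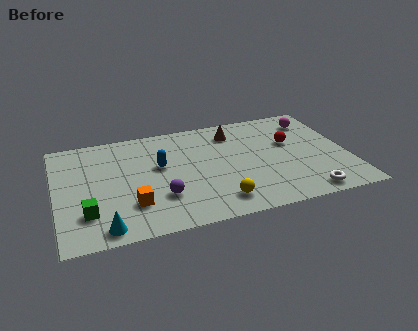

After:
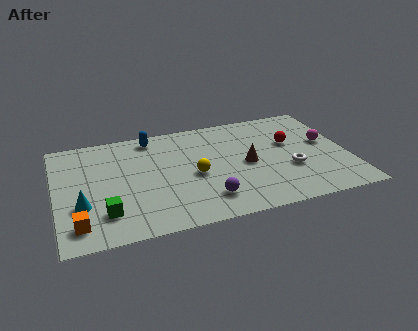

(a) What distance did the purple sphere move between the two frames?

2.1

The purple sphere was near (4.6, 2.4) before and (6.6, 1.7) after, so it travelled √(2.0² + 0.7²) ≈ 2.1 units.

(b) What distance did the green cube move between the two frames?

0.8

From (1.3, 2.1) to (2.1, 1.9), the green cube covered √(0.8² + 0.2²) ≈ 0.8 units.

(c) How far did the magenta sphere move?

1.9

From (11.9, 6.4) to (12.3, 4.5), the magenta sphere covered √(0.4² + 1.9²) ≈ 1.9 units.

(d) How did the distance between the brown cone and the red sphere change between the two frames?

-0.5

Before: roughly 2.9 units apart; after: 2.4. That's 0.5 units closer together.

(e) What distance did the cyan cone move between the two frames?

2.0

From (2.0, 0.9) to (1.1, 2.7), the cyan cone covered √(0.9² + 1.8²) ≈ 2.0 units.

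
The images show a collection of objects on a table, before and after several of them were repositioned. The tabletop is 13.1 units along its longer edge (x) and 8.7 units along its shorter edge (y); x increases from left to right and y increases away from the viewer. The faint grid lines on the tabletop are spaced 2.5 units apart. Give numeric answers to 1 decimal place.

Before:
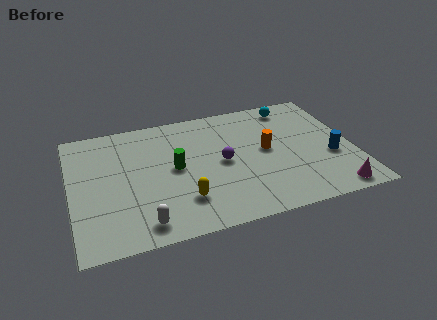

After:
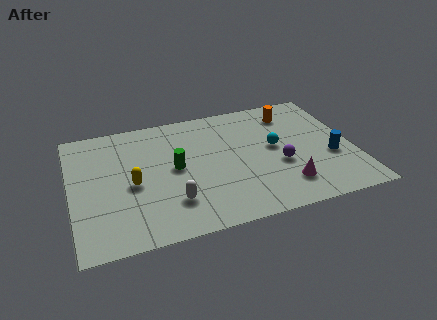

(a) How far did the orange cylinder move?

2.8

From (9.1, 4.6) to (10.5, 7.0), the orange cylinder covered √(1.4² + 2.4²) ≈ 2.8 units.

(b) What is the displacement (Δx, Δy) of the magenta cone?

(-2.1, 1.0)

From the two frames, the magenta cone sits at roughly (11.8, 0.9) before and (9.7, 1.9) after.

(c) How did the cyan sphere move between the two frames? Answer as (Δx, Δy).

(-1.1, -2.8)

The cyan sphere started near (10.6, 7.5) and ended near (9.5, 4.7).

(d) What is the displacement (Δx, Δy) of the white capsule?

(1.4, 1.0)

The white capsule started near (3.1, 1.2) and ended near (4.5, 2.2).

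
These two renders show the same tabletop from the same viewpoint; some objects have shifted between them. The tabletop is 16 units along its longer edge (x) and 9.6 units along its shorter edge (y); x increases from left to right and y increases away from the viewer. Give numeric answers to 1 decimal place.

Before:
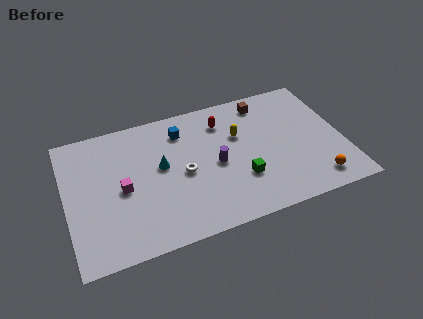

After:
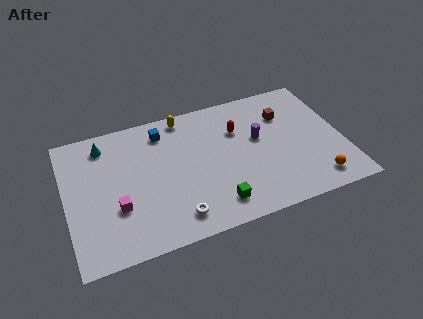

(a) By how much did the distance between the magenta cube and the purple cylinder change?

+3.3

They were about 5.4 units apart before and 8.7 after — 3.3 units further apart.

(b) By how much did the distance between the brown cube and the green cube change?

+1.4

Before: roughly 5.5 units apart; after: 6.9. That's 1.4 units further apart.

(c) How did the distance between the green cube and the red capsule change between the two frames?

+0.7

The distance was about 4.5 in the first image and 5.2 in the second, so they moved 0.7 units further apart.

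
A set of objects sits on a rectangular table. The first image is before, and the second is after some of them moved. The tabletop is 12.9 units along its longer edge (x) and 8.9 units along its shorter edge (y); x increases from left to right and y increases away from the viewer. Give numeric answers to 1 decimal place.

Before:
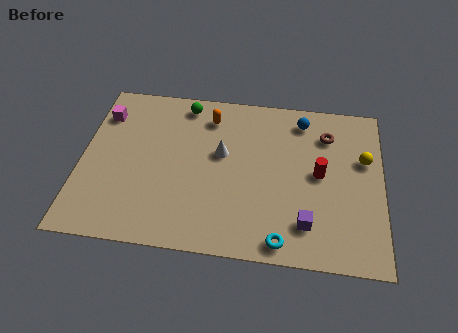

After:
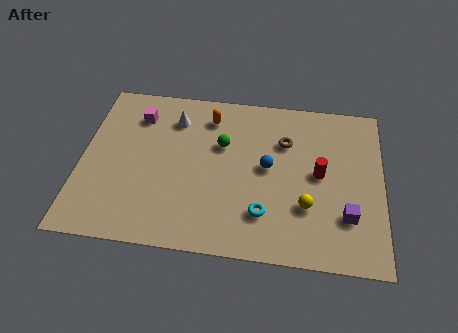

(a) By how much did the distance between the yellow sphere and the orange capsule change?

-0.7

They were about 6.9 units apart before and 6.2 after — 0.7 units closer together.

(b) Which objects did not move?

the orange capsule and the red cylinder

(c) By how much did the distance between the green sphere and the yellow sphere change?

-3.4

The distance was about 8.1 in the first image and 4.7 in the second, so they moved 3.4 units closer together.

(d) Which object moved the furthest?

the yellow sphere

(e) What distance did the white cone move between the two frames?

2.7

The white cone was near (6.0, 5.2) before and (3.9, 6.9) after, so it travelled √(2.1² + 1.7²) ≈ 2.7 units.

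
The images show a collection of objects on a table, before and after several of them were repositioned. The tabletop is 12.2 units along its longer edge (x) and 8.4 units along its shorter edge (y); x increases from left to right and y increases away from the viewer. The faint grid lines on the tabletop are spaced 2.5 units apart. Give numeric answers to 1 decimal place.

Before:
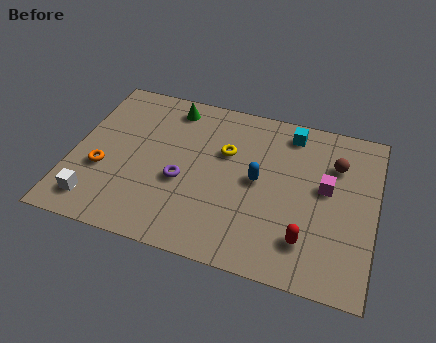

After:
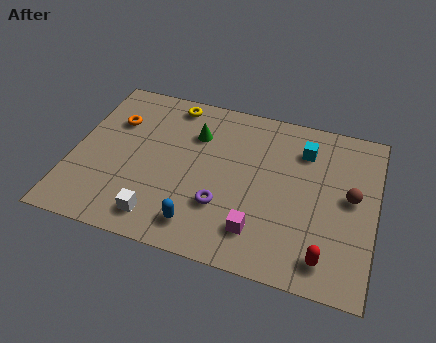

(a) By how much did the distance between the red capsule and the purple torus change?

-0.9

They were about 5.3 units apart before and 4.4 after — 0.9 units closer together.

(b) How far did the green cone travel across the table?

1.6

From (3.7, 7.2) to (4.8, 6.0), the green cone covered √(1.1² + 1.2²) ≈ 1.6 units.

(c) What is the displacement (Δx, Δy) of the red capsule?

(0.8, -0.6)

The red capsule started near (9.6, 1.9) and ended near (10.4, 1.3).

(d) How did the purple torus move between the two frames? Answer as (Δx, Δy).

(1.7, -0.8)

The purple torus started near (4.5, 3.4) and ended near (6.2, 2.6).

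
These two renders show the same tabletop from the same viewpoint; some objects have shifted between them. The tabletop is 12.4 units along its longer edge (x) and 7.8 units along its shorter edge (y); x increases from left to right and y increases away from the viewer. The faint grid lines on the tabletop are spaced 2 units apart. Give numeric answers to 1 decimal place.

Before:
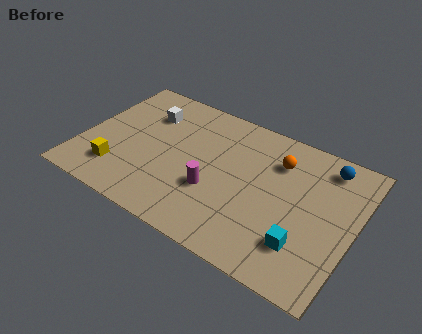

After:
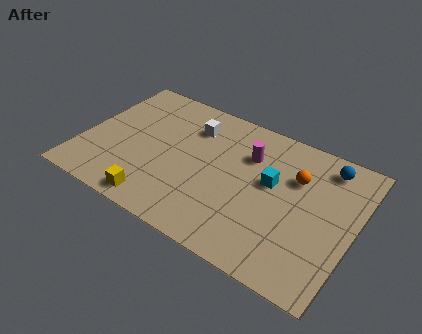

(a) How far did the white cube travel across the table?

2.1

The white cube moved from about (2.6, 5.7) to (4.7, 5.9), a distance of √(2.1² + 0.2²) ≈ 2.1.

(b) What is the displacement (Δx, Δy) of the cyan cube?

(-1.8, 2.5)

From the two frames, the cyan cube sits at roughly (10.4, 2.0) before and (8.6, 4.5) after.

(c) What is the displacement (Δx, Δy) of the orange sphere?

(0.9, -0.5)

The orange sphere started near (8.7, 5.8) and ended near (9.6, 5.3).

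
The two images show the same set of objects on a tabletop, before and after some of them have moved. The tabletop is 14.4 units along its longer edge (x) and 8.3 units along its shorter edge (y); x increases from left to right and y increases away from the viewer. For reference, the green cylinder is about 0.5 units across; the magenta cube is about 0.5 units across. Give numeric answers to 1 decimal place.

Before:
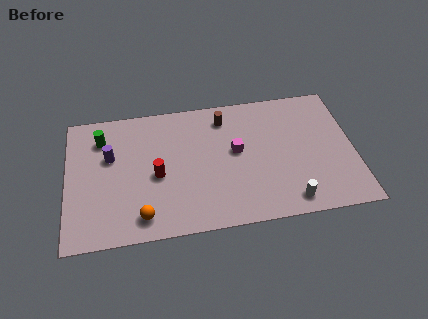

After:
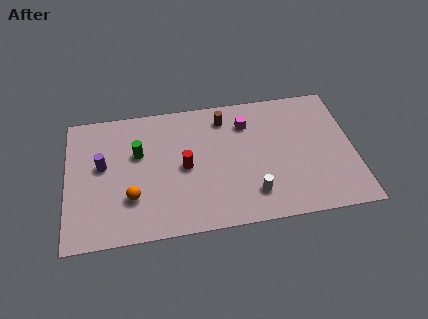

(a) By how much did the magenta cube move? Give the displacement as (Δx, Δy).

(0.6, 1.7)

The magenta cube was at about (8.5, 4.6) and moved to about (9.1, 6.3).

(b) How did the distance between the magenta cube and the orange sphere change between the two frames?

+1.2

Before: roughly 5.8 units apart; after: 7.0. That's 1.2 units further apart.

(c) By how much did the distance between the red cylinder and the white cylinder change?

-3.0

The distance was about 7.0 in the first image and 4.0 in the second, so they moved 3.0 units closer together.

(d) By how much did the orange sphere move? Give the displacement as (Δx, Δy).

(-0.5, 1.2)

From the two frames, the orange sphere sits at roughly (3.7, 1.3) before and (3.2, 2.5) after.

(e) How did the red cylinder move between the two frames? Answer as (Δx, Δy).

(1.4, 0.3)

From the two frames, the red cylinder sits at roughly (4.5, 3.7) before and (5.9, 4.0) after.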